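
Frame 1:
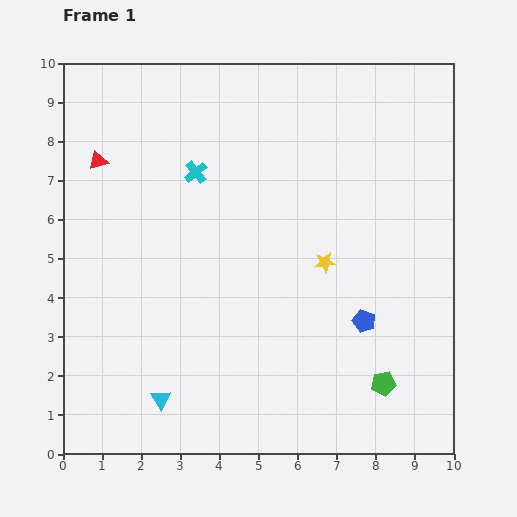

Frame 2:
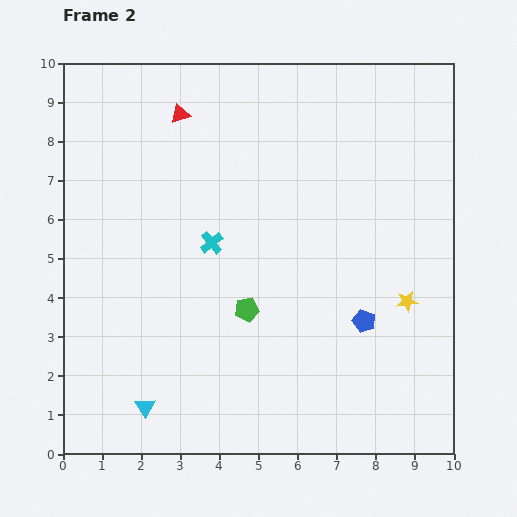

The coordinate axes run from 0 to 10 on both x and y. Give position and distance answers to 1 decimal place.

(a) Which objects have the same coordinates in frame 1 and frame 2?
the blue pentagon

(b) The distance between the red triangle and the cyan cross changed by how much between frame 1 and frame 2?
+0.9

Distance in frame 1: 2.5. Distance in frame 2: 3.4.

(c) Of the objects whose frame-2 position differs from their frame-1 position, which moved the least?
the cyan triangle

(moved 0.4)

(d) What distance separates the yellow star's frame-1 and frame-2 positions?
2.3

The yellow star moved from (6.7, 4.9) to (8.8, 3.9), a distance of √(2.1² + 1.0²) ≈ 2.3.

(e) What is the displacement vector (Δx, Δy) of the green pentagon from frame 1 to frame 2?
(-3.5, 1.9)

The green pentagon was at (8.2, 1.8) in frame 1 and (4.7, 3.7) in frame 2.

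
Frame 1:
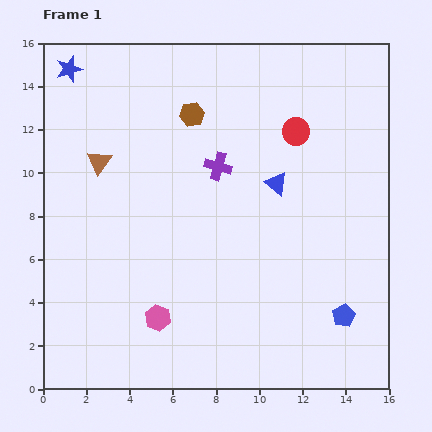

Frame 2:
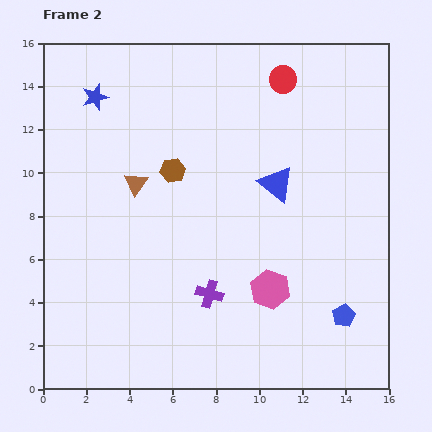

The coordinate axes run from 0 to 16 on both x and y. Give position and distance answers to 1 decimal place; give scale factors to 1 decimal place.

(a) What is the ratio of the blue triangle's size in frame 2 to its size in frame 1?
1.5×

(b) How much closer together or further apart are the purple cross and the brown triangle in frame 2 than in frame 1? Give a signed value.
+0.6

Distance in frame 1: 5.5. Distance in frame 2: 6.1.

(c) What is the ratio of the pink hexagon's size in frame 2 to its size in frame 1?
1.5×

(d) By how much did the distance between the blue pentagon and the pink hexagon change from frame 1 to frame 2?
-5.0

Distance in frame 1: 8.6. Distance in frame 2: 3.6.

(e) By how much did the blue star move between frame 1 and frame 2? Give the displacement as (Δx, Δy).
(1.2, -1.3)

The blue star was at (1.2, 14.8) in frame 1 and (2.4, 13.5) in frame 2.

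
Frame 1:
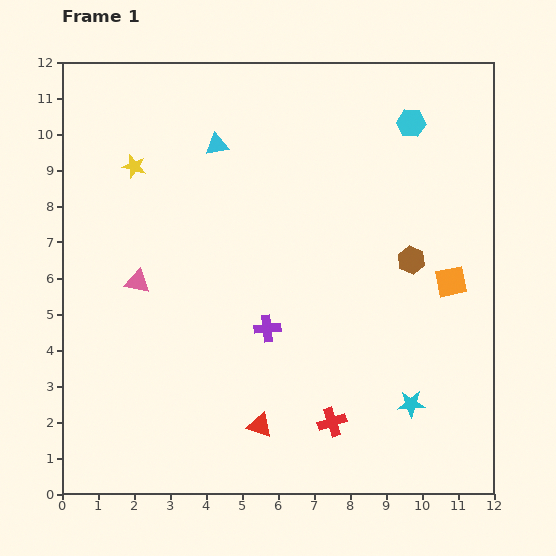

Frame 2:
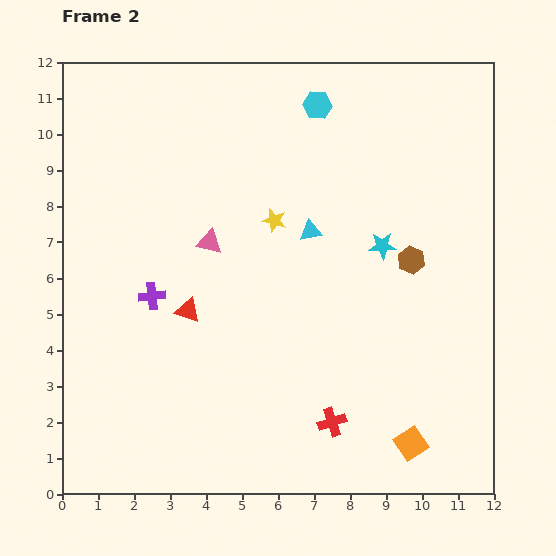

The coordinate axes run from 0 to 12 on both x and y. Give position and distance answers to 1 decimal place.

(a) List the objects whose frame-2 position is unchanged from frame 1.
the brown hexagon, the red cross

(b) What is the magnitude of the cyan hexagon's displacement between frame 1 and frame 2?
2.6

The cyan hexagon moved from (9.7, 10.3) to (7.1, 10.8), a distance of √(2.6² + 0.5²) ≈ 2.6.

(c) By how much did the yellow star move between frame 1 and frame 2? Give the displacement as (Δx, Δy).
(3.9, -1.5)

The yellow star was at (2.0, 9.1) in frame 1 and (5.9, 7.6) in frame 2.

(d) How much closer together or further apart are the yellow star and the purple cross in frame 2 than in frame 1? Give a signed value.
-1.8

Distance in frame 1: 5.8. Distance in frame 2: 4.0.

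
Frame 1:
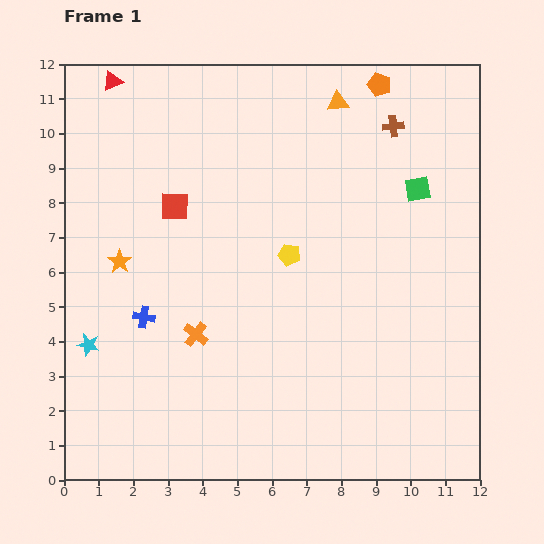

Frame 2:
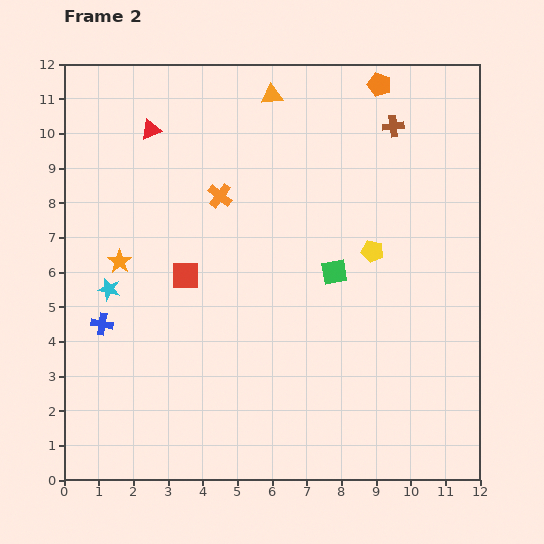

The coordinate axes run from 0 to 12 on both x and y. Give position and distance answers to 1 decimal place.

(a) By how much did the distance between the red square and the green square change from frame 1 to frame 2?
-2.7

Distance in frame 1: 7.0. Distance in frame 2: 4.3.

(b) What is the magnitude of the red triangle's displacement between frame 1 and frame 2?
1.8

The red triangle moved from (1.4, 11.5) to (2.5, 10.1), a distance of √(1.1² + 1.4²) ≈ 1.8.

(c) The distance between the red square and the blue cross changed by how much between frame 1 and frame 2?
-0.5

Distance in frame 1: 3.3. Distance in frame 2: 2.8.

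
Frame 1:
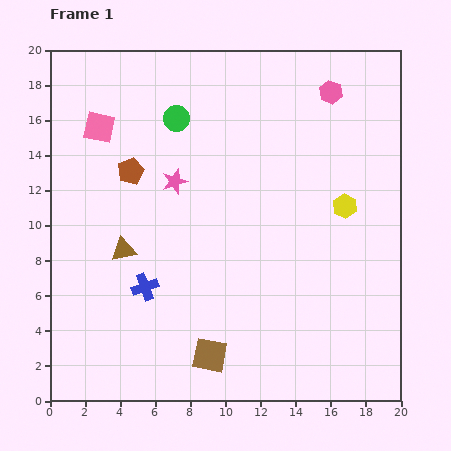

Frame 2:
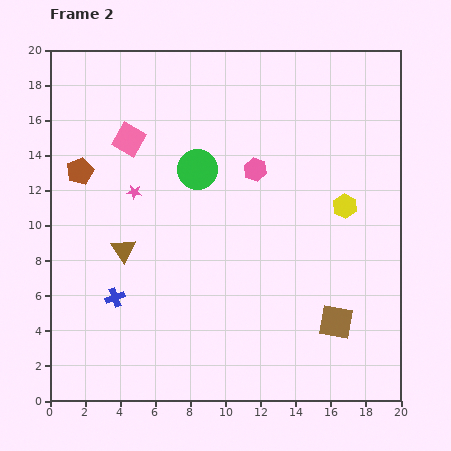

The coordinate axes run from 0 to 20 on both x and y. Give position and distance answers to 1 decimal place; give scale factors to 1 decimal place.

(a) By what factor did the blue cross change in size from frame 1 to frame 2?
0.7×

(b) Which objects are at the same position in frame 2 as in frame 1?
the yellow hexagon, the brown triangle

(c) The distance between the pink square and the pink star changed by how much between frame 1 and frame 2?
-2.3

Distance in frame 1: 5.3. Distance in frame 2: 3.0.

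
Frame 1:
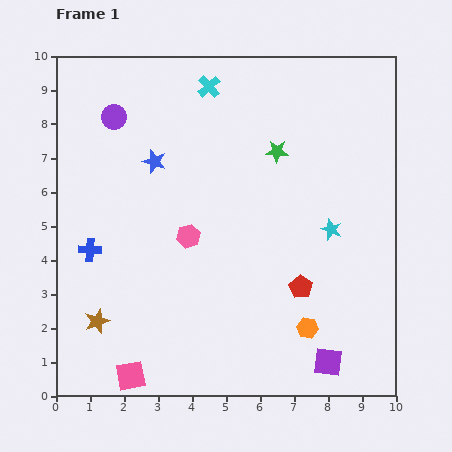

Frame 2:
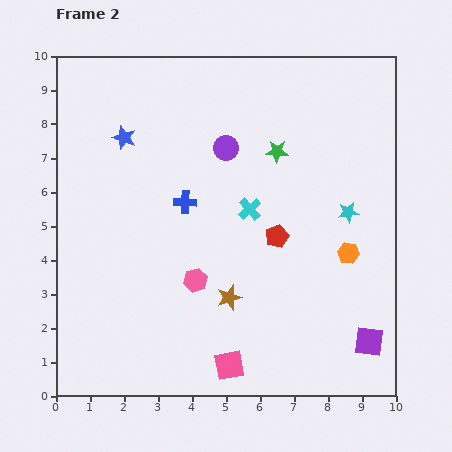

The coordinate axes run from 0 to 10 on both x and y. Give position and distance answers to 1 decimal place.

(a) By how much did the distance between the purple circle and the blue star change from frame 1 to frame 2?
+1.2

Distance in frame 1: 1.8. Distance in frame 2: 3.0.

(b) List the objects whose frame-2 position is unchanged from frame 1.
the green star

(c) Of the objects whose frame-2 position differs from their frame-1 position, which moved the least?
the cyan star

(moved 0.7)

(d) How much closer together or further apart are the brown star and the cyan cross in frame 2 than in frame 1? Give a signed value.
-4.9

Distance in frame 1: 7.6. Distance in frame 2: 2.7.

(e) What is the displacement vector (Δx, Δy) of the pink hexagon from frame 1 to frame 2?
(0.2, -1.3)

The pink hexagon was at (3.9, 4.7) in frame 1 and (4.1, 3.4) in frame 2.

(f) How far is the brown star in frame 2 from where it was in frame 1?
4.0

The brown star moved from (1.2, 2.2) to (5.1, 2.9), a distance of √(3.9² + 0.7²) ≈ 4.0.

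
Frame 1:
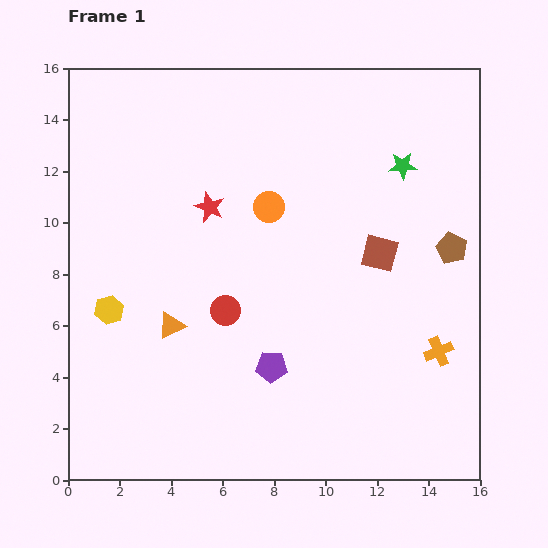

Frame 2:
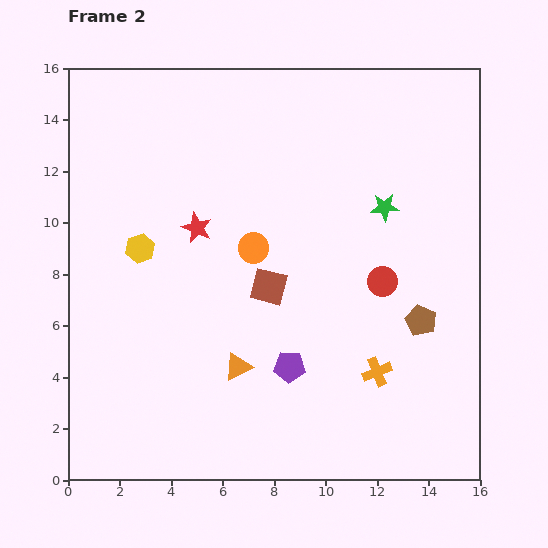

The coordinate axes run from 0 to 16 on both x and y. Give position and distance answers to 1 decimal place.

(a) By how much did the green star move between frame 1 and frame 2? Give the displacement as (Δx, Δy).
(-0.7, -1.6)

The green star was at (13.0, 12.2) in frame 1 and (12.3, 10.6) in frame 2.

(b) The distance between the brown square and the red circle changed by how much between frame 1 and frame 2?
-2.0

Distance in frame 1: 6.4. Distance in frame 2: 4.4.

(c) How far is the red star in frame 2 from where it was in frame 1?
0.9

The red star moved from (5.5, 10.6) to (5.0, 9.8), a distance of √(0.5² + 0.8²) ≈ 0.9.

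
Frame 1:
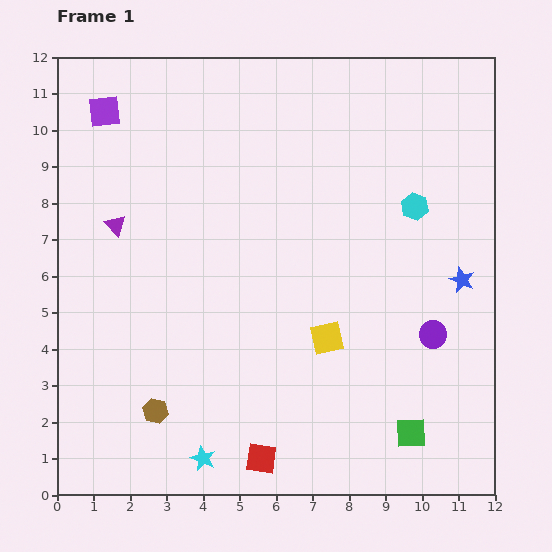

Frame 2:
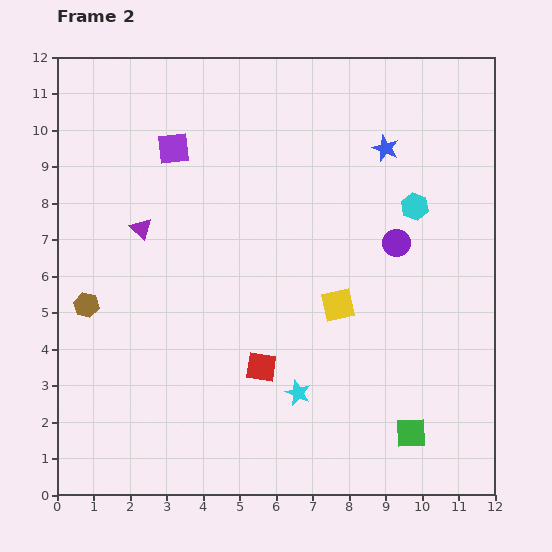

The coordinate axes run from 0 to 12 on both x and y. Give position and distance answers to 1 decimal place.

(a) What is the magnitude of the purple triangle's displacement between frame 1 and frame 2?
0.7

The purple triangle moved from (1.6, 7.4) to (2.3, 7.3), a distance of √(0.7² + 0.1²) ≈ 0.7.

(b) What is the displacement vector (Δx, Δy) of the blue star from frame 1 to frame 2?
(-2.1, 3.6)

The blue star was at (11.1, 5.9) in frame 1 and (9.0, 9.5) in frame 2.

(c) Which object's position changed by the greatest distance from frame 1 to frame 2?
the blue star

(moved 4.2; next 3.5)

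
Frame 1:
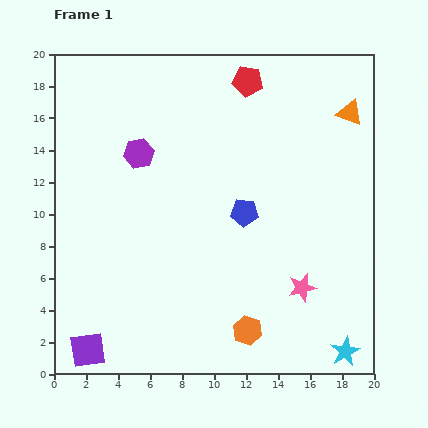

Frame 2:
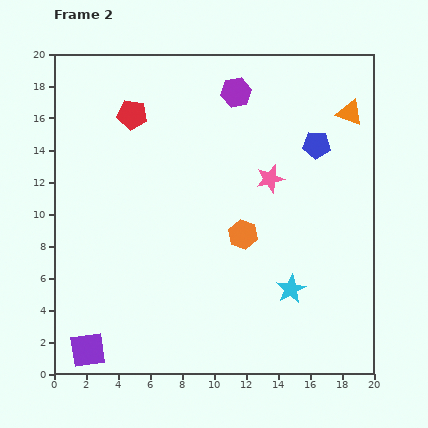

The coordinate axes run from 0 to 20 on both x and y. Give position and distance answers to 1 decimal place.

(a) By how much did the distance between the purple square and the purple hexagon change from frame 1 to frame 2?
+5.9

Distance in frame 1: 12.7. Distance in frame 2: 18.6.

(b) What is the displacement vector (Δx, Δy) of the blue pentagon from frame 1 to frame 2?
(4.5, 4.2)

The blue pentagon was at (11.9, 10.1) in frame 1 and (16.4, 14.3) in frame 2.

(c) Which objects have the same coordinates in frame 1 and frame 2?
the orange triangle, the purple square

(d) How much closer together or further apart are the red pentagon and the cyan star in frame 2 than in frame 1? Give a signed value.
-3.3

Distance in frame 1: 18.0. Distance in frame 2: 14.7.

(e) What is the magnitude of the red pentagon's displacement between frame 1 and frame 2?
7.5

The red pentagon moved from (12.1, 18.3) to (4.9, 16.2), a distance of √(7.2² + 2.1²) ≈ 7.5.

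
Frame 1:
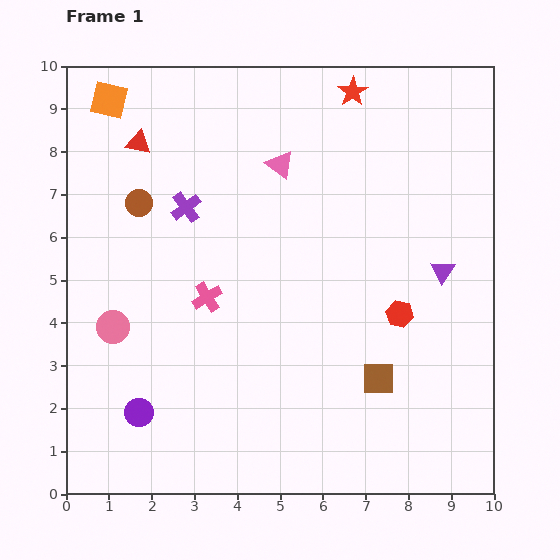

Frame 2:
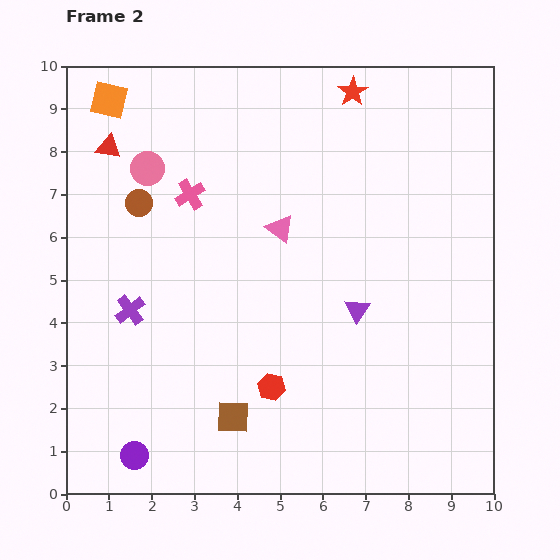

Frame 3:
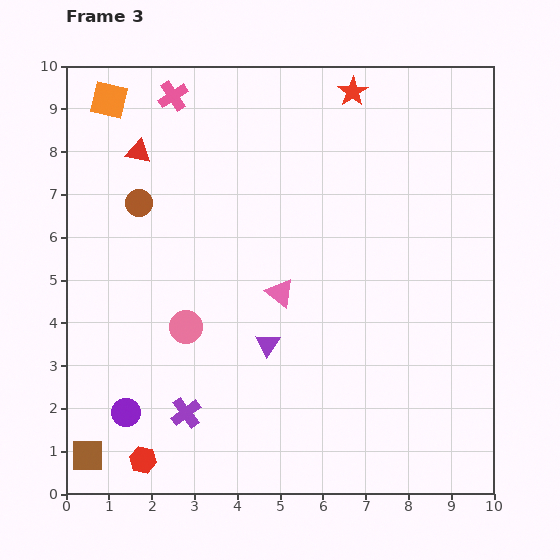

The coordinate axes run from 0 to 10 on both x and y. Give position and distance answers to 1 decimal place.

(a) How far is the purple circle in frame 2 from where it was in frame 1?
1.0

The purple circle moved from (1.7, 1.9) to (1.6, 0.9), a distance of √(0.1² + 1.0²) ≈ 1.0.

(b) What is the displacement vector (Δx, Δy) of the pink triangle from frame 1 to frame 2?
(0.0, -1.5)

The pink triangle was at (5.0, 7.7) in frame 1 and (5.0, 6.2) in frame 2.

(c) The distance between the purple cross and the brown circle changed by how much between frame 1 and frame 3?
+3.9

Distance in frame 1: 1.1. Distance in frame 3: 5.0.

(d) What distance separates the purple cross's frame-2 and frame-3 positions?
2.7

The purple cross moved from (1.5, 4.3) to (2.8, 1.9), a distance of √(1.3² + 2.4²) ≈ 2.7.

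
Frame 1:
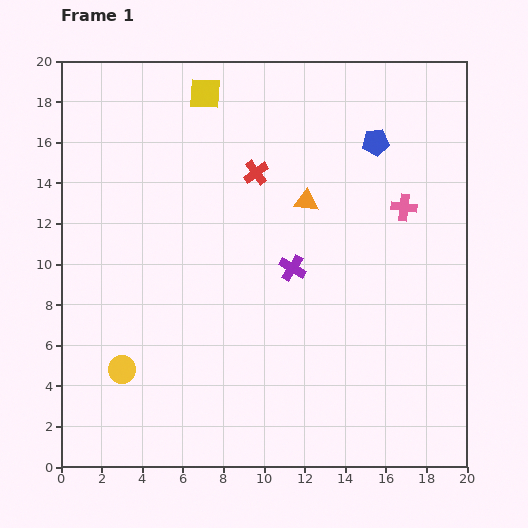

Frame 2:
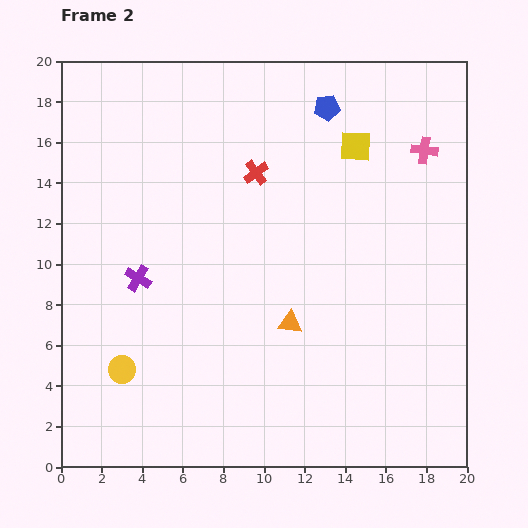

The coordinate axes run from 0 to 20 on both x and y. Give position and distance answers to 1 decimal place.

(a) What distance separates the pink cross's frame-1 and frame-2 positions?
3.0

The pink cross moved from (16.9, 12.8) to (17.9, 15.6), a distance of √(1.0² + 2.8²) ≈ 3.0.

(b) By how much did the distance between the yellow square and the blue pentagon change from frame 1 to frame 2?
-6.3

Distance in frame 1: 8.7. Distance in frame 2: 2.4.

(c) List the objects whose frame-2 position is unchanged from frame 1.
the red cross, the yellow circle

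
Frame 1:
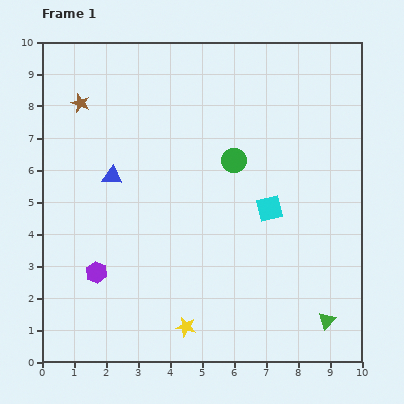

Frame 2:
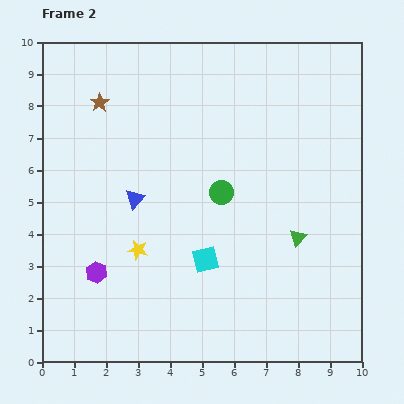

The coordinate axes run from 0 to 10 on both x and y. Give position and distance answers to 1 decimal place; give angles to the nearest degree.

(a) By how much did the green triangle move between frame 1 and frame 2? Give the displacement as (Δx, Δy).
(-0.9, 2.6)

The green triangle was at (8.9, 1.3) in frame 1 and (8.0, 3.9) in frame 2.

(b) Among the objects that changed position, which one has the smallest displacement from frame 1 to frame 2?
the brown star

(moved 0.6)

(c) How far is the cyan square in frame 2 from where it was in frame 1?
2.6

The cyan square moved from (7.1, 4.8) to (5.1, 3.2), a distance of √(2.0² + 1.6²) ≈ 2.6.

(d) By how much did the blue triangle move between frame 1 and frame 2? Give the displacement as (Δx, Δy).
(0.7, -0.7)

The blue triangle was at (2.2, 5.8) in frame 1 and (2.9, 5.1) in frame 2.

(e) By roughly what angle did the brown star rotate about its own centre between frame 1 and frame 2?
17° clockwise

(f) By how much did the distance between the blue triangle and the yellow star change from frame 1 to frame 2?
-3.6

Distance in frame 1: 5.2. Distance in frame 2: 1.6.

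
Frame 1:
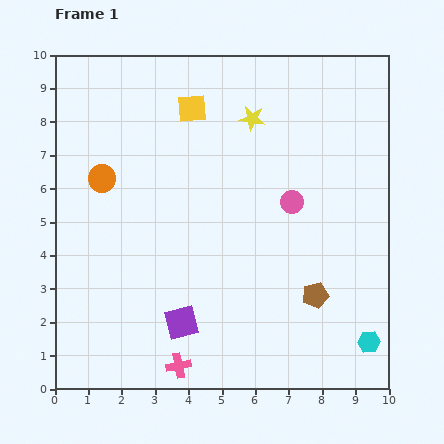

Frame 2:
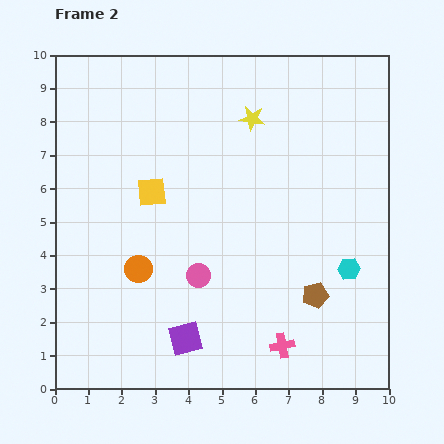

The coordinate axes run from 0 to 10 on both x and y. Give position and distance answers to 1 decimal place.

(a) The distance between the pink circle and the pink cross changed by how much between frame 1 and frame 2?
-2.7

Distance in frame 1: 6.0. Distance in frame 2: 3.3.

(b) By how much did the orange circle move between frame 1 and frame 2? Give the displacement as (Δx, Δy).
(1.1, -2.7)

The orange circle was at (1.4, 6.3) in frame 1 and (2.5, 3.6) in frame 2.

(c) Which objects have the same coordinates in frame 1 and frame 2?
the yellow star, the brown pentagon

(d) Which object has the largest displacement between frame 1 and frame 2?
the pink circle

(moved 3.6; next 3.2)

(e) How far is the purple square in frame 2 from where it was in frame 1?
0.5

The purple square moved from (3.8, 2.0) to (3.9, 1.5), a distance of √(0.1² + 0.5²) ≈ 0.5.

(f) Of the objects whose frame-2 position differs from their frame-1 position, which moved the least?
the purple square

(moved 0.5)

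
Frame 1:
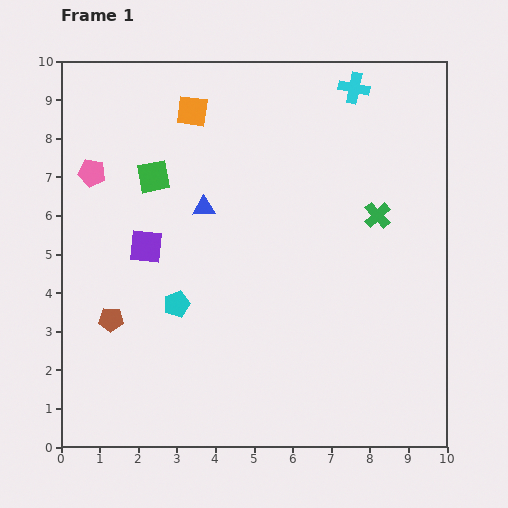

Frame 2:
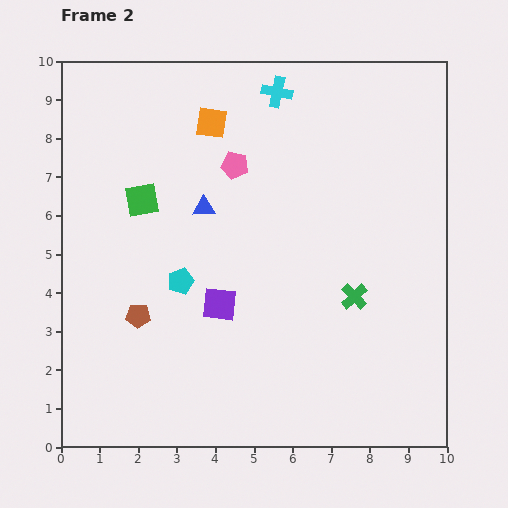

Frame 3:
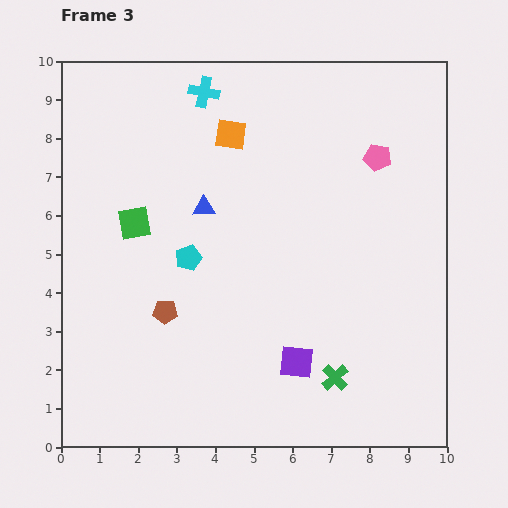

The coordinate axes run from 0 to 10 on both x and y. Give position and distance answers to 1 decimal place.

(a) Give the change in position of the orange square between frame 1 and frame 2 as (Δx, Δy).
(0.5, -0.3)

The orange square was at (3.4, 8.7) in frame 1 and (3.9, 8.4) in frame 2.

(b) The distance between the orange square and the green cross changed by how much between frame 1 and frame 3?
+1.4

Distance in frame 1: 5.5. Distance in frame 3: 6.9.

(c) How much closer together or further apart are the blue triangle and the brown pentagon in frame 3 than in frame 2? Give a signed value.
-0.4

Distance in frame 2: 3.3. Distance in frame 3: 2.9.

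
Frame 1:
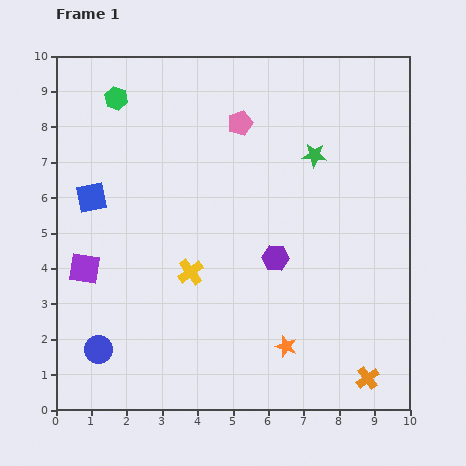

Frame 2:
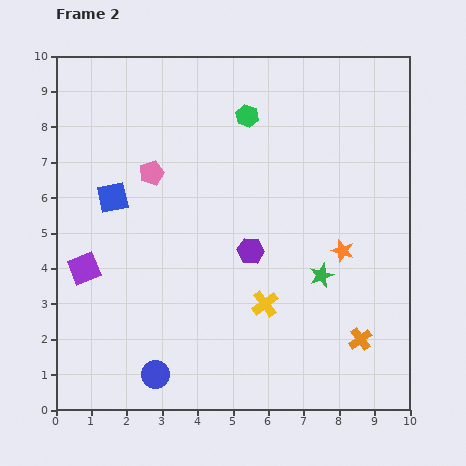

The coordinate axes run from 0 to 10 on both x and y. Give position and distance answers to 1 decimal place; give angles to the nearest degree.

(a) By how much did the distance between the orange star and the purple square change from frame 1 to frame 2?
+1.2

Distance in frame 1: 6.1. Distance in frame 2: 7.3.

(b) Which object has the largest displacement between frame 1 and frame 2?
the green hexagon

(moved 3.7; next 3.4)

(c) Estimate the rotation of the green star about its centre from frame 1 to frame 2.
27° counter-clockwise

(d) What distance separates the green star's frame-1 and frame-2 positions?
3.4

The green star moved from (7.3, 7.2) to (7.5, 3.8), a distance of √(0.2² + 3.4²) ≈ 3.4.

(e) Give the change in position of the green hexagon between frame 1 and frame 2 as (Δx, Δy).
(3.7, -0.5)

The green hexagon was at (1.7, 8.8) in frame 1 and (5.4, 8.3) in frame 2.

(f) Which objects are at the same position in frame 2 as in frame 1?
the purple square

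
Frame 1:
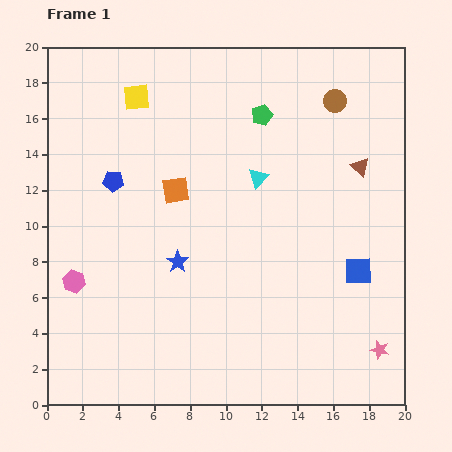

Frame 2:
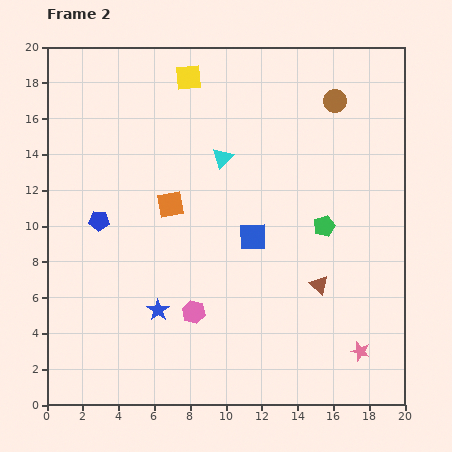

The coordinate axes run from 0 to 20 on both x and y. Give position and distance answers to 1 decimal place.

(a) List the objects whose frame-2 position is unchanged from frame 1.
the brown circle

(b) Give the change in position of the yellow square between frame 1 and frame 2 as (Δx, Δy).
(2.9, 1.1)

The yellow square was at (5.0, 17.2) in frame 1 and (7.9, 18.3) in frame 2.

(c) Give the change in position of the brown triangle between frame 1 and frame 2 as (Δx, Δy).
(-2.3, -6.6)

The brown triangle was at (17.5, 13.3) in frame 1 and (15.2, 6.7) in frame 2.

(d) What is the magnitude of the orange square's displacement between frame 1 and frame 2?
0.9

The orange square moved from (7.2, 12.0) to (6.9, 11.2), a distance of √(0.3² + 0.8²) ≈ 0.9.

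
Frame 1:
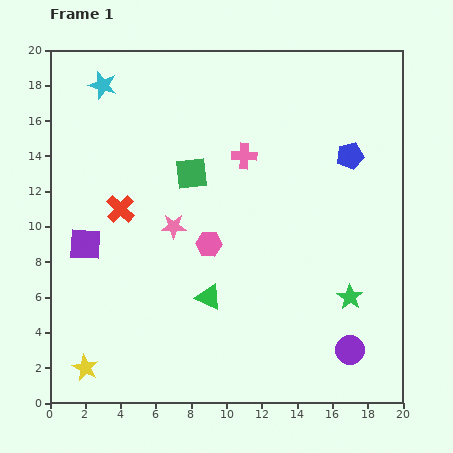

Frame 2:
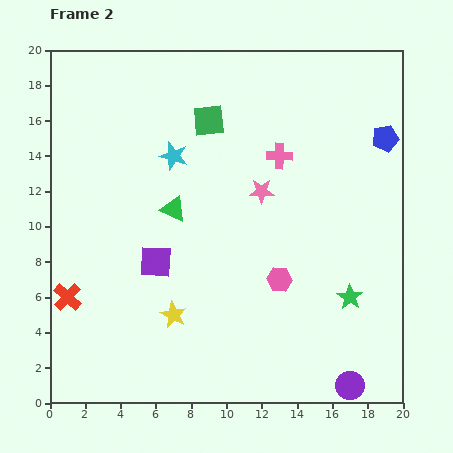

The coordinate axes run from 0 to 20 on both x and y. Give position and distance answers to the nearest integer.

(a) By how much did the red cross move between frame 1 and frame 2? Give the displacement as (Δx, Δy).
(-3, -5)

The red cross was at (4, 11) in frame 1 and (1, 6) in frame 2.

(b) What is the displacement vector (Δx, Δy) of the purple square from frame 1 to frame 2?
(4, -1)

The purple square was at (2, 9) in frame 1 and (6, 8) in frame 2.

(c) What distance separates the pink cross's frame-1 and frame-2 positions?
2

The pink cross moved from (11, 14) to (13, 14), a distance of √(2² + 0²) ≈ 2.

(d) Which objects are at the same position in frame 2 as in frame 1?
the green star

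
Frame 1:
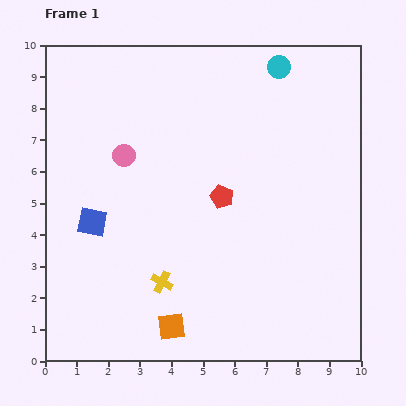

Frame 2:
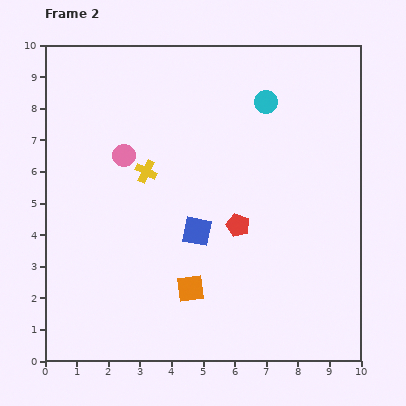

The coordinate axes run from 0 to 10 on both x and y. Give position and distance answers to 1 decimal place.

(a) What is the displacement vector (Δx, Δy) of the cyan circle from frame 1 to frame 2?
(-0.4, -1.1)

The cyan circle was at (7.4, 9.3) in frame 1 and (7.0, 8.2) in frame 2.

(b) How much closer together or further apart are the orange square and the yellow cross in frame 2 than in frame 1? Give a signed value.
+2.6

Distance in frame 1: 1.4. Distance in frame 2: 4.0.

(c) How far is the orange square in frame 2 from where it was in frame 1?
1.3

The orange square moved from (4.0, 1.1) to (4.6, 2.3), a distance of √(0.6² + 1.2²) ≈ 1.3.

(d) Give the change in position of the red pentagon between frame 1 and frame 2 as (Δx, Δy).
(0.5, -0.9)

The red pentagon was at (5.6, 5.2) in frame 1 and (6.1, 4.3) in frame 2.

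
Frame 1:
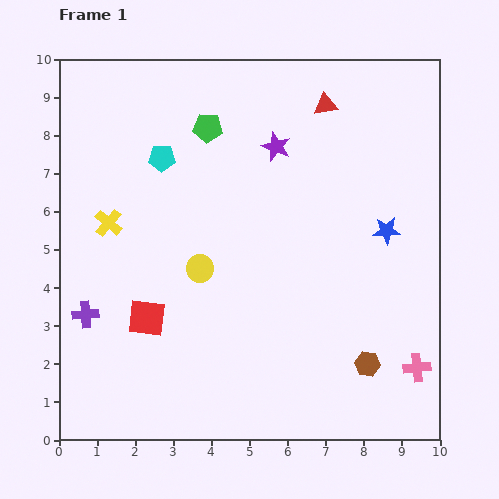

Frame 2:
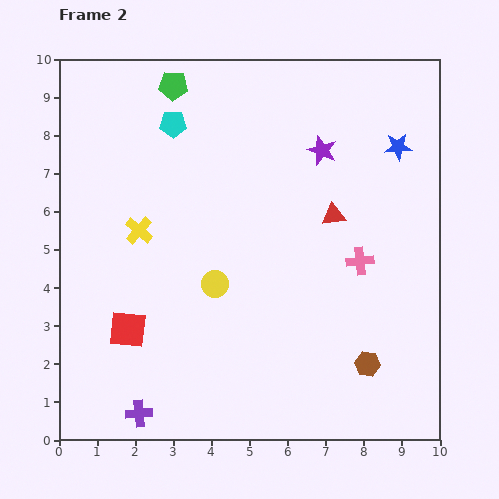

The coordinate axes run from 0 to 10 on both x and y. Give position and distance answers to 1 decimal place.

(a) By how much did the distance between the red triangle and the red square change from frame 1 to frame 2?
-1.1

Distance in frame 1: 7.3. Distance in frame 2: 6.2.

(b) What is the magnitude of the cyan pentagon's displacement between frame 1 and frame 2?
0.9

The cyan pentagon moved from (2.7, 7.4) to (3.0, 8.3), a distance of √(0.3² + 0.9²) ≈ 0.9.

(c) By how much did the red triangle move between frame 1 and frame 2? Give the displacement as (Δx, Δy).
(0.2, -2.9)

The red triangle was at (7.0, 8.8) in frame 1 and (7.2, 5.9) in frame 2.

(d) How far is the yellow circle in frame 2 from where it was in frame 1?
0.6

The yellow circle moved from (3.7, 4.5) to (4.1, 4.1), a distance of √(0.4² + 0.4²) ≈ 0.6.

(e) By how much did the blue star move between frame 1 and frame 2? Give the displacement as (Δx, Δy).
(0.3, 2.2)

The blue star was at (8.6, 5.5) in frame 1 and (8.9, 7.7) in frame 2.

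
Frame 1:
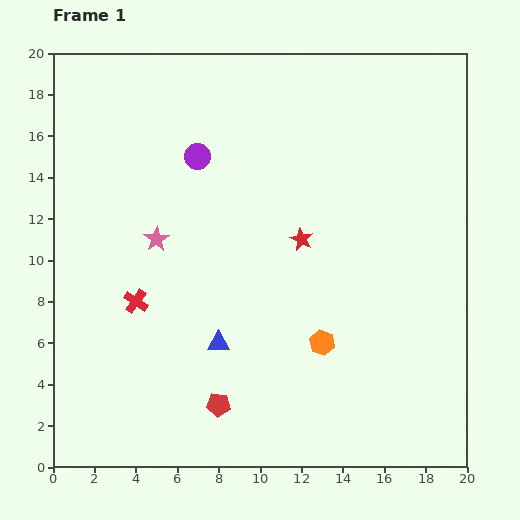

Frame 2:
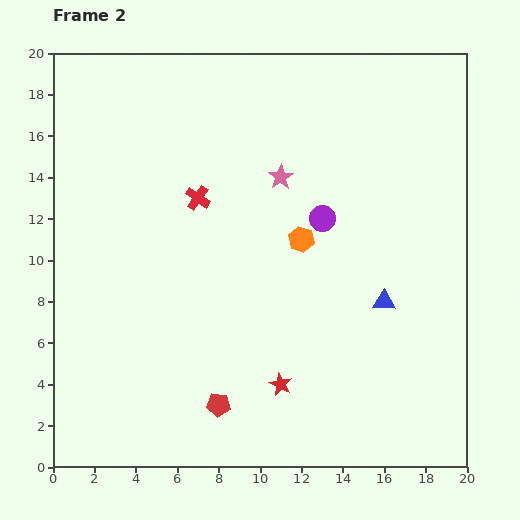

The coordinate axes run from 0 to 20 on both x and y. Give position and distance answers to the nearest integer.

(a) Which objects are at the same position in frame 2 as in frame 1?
the red pentagon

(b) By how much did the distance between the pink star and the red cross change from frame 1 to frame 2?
+1

Distance in frame 1: 3. Distance in frame 2: 4.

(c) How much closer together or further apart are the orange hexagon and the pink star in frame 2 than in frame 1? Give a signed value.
-6

Distance in frame 1: 9. Distance in frame 2: 3.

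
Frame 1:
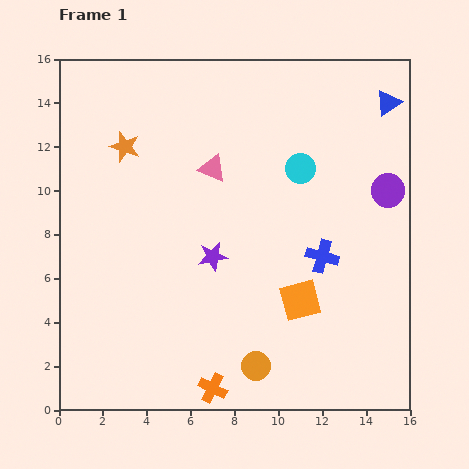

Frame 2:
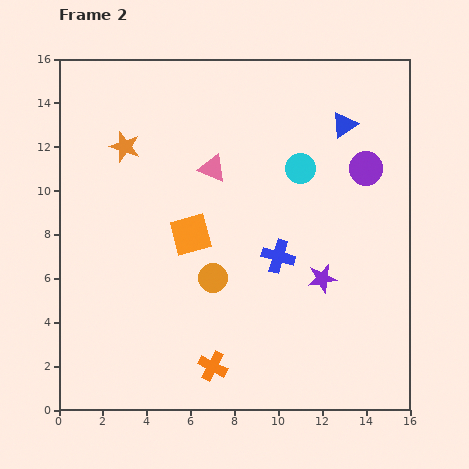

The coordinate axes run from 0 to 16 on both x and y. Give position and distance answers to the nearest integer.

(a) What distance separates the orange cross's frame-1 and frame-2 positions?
1

The orange cross moved from (7, 1) to (7, 2), a distance of √(0² + 1²) ≈ 1.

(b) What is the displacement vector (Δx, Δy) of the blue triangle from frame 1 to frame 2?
(-2, -1)

The blue triangle was at (15, 14) in frame 1 and (13, 13) in frame 2.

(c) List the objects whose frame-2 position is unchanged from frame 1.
the cyan circle, the pink triangle, the orange star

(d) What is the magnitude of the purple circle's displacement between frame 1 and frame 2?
1

The purple circle moved from (15, 10) to (14, 11), a distance of √(1² + 1²) ≈ 1.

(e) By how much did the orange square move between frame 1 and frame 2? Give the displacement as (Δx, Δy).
(-5, 3)

The orange square was at (11, 5) in frame 1 and (6, 8) in frame 2.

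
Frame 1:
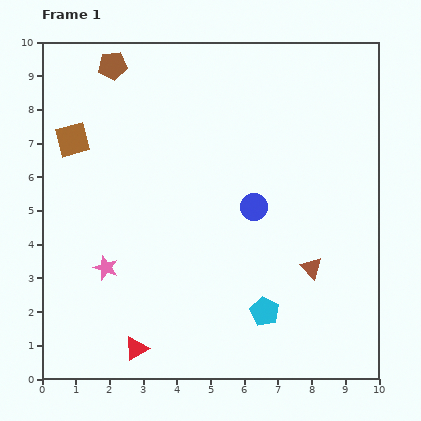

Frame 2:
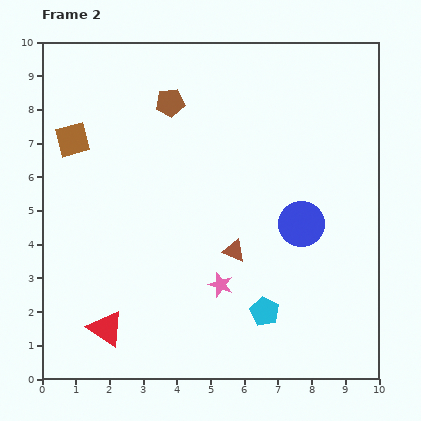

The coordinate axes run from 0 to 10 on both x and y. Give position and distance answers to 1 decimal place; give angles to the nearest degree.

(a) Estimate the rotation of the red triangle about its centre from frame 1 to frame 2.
53° counter-clockwise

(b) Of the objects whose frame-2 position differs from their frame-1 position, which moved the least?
the red triangle

(moved 1.1)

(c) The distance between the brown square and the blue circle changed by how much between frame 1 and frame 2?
+1.4

Distance in frame 1: 5.8. Distance in frame 2: 7.2.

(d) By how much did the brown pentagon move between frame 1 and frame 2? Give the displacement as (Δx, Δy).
(1.7, -1.1)

The brown pentagon was at (2.1, 9.3) in frame 1 and (3.8, 8.2) in frame 2.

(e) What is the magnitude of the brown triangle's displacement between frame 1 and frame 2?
2.4

The brown triangle moved from (8.0, 3.3) to (5.7, 3.8), a distance of √(2.3² + 0.5²) ≈ 2.4.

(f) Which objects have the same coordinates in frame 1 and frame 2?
the cyan pentagon, the brown square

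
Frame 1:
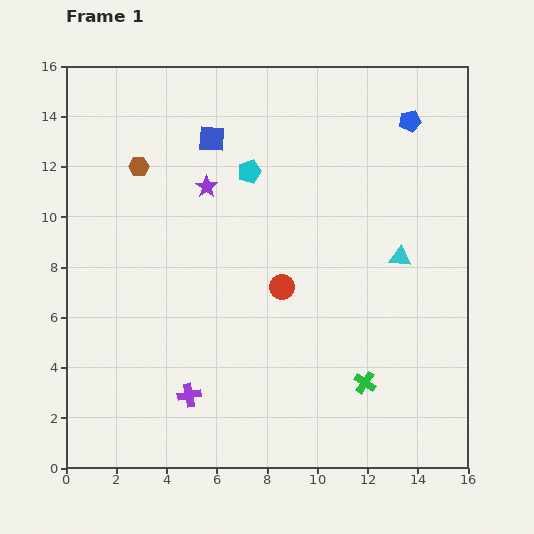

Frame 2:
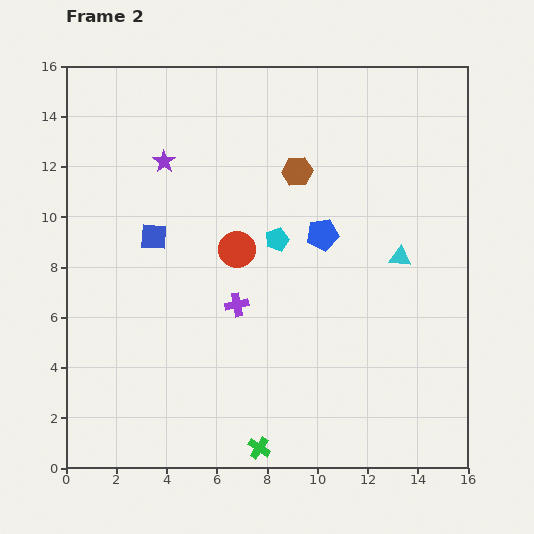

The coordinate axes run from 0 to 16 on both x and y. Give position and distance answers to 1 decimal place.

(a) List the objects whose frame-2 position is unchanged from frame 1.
the cyan triangle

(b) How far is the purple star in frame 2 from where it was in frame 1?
2.0

The purple star moved from (5.6, 11.2) to (3.9, 12.2), a distance of √(1.7² + 1.0²) ≈ 2.0.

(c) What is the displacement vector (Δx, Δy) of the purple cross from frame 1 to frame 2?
(1.9, 3.6)

The purple cross was at (4.9, 2.9) in frame 1 and (6.8, 6.5) in frame 2.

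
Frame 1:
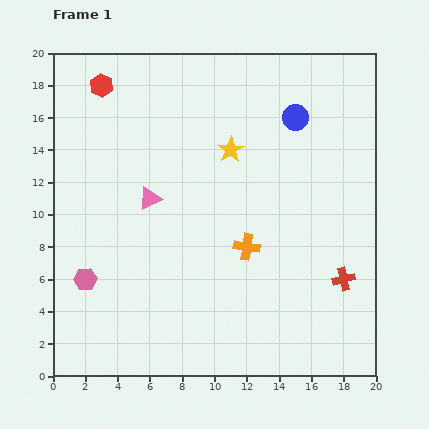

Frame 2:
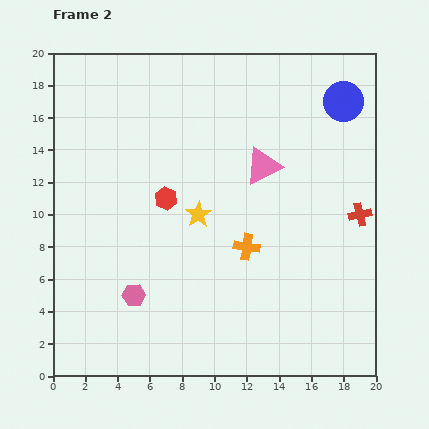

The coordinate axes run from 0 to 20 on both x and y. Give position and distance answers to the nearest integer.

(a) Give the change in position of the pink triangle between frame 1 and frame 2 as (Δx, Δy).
(7, 2)

The pink triangle was at (6, 11) in frame 1 and (13, 13) in frame 2.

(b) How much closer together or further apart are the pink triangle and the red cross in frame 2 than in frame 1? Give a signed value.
-6

Distance in frame 1: 13. Distance in frame 2: 7.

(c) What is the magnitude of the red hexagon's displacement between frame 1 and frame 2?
8

The red hexagon moved from (3, 18) to (7, 11), a distance of √(4² + 7²) ≈ 8.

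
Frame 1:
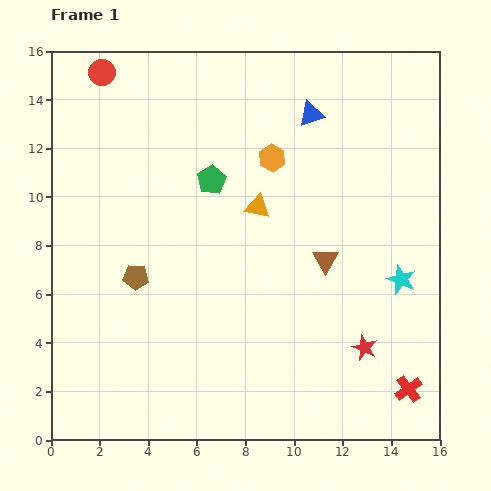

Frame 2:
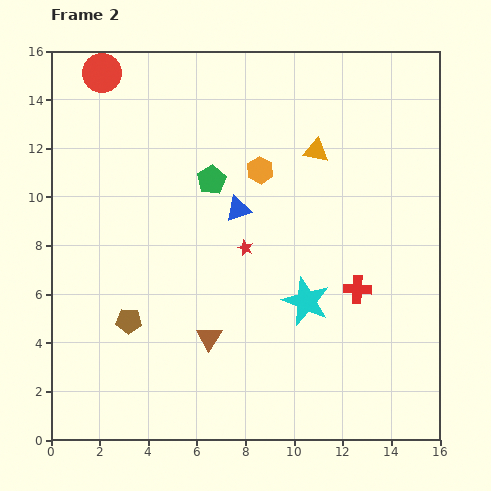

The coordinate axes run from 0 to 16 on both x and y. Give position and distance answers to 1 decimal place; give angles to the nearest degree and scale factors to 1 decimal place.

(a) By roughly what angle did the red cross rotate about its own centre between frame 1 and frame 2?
39° clockwise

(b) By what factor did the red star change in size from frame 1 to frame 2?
0.6×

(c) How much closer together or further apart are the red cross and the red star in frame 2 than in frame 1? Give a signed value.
+2.4

Distance in frame 1: 2.5. Distance in frame 2: 4.9.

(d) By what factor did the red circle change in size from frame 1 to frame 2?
1.5×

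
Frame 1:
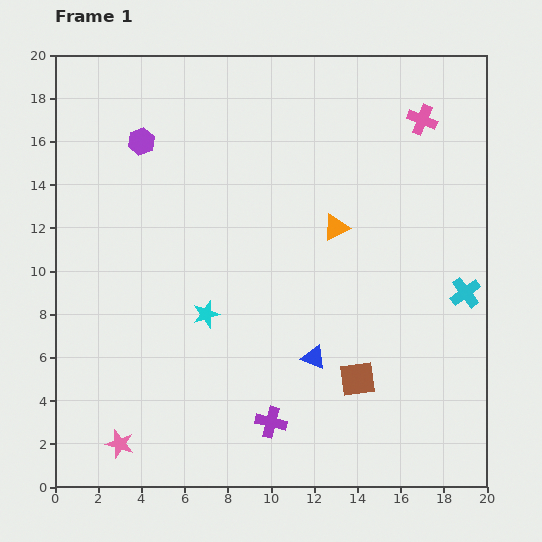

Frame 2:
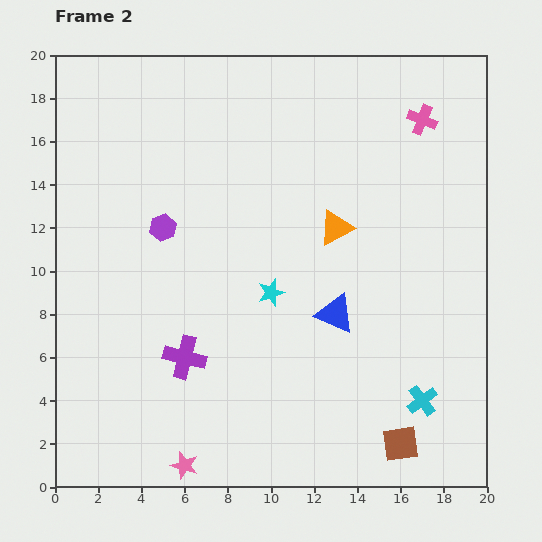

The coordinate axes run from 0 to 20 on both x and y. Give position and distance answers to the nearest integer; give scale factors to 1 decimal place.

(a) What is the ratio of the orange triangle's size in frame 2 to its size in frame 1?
1.3×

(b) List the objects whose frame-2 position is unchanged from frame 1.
the pink cross, the orange triangle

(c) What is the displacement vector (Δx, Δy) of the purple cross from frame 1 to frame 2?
(-4, 3)

The purple cross was at (10, 3) in frame 1 and (6, 6) in frame 2.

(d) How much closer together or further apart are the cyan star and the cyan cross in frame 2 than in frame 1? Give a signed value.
-3

Distance in frame 1: 12. Distance in frame 2: 9.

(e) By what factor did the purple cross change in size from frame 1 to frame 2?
1.4×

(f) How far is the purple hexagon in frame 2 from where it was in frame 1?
4

The purple hexagon moved from (4, 16) to (5, 12), a distance of √(1² + 4²) ≈ 4.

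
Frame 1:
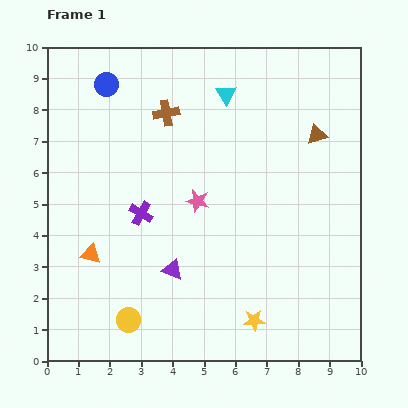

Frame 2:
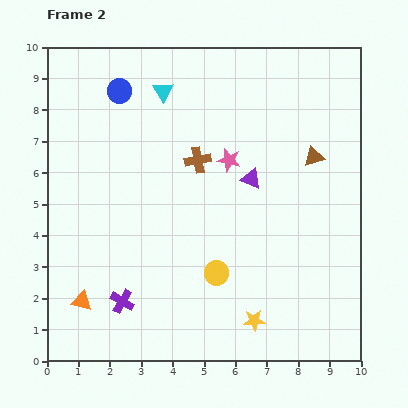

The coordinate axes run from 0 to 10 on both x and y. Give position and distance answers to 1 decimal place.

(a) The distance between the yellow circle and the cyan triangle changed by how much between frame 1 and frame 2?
-1.8

Distance in frame 1: 7.8. Distance in frame 2: 6.0.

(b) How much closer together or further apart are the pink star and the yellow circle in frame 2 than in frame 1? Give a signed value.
-0.8

Distance in frame 1: 4.4. Distance in frame 2: 3.6.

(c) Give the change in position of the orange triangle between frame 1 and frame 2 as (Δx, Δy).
(-0.3, -1.5)

The orange triangle was at (1.4, 3.4) in frame 1 and (1.1, 1.9) in frame 2.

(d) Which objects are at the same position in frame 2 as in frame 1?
the yellow star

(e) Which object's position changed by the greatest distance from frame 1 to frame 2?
the purple triangle

(moved 3.8; next 3.2)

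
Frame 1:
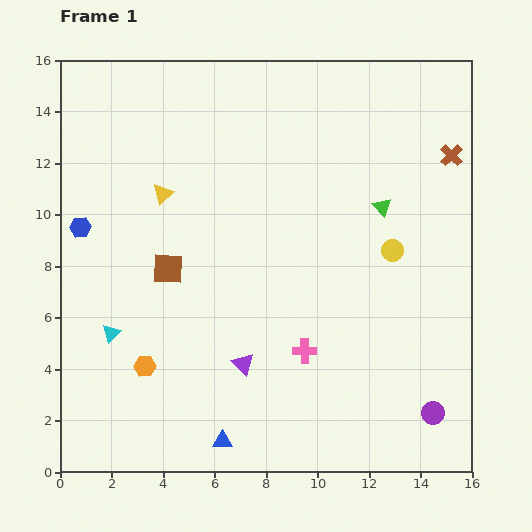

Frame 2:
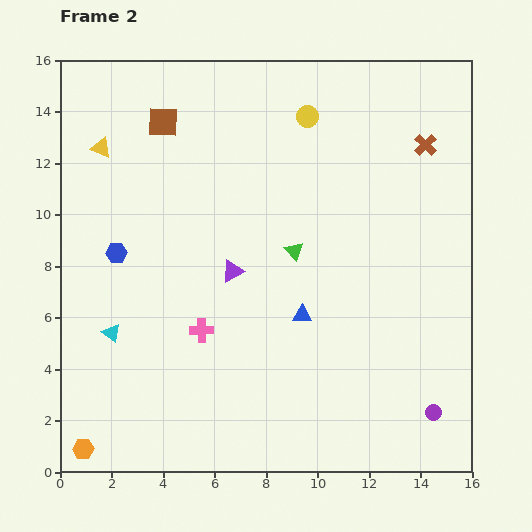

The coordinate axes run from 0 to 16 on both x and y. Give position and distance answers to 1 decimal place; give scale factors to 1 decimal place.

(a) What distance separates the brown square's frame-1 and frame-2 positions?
5.7

The brown square moved from (4.2, 7.9) to (4.0, 13.6), a distance of √(0.2² + 5.7²) ≈ 5.7.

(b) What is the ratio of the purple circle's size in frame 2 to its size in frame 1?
0.7×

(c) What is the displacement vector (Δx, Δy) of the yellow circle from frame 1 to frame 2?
(-3.3, 5.2)

The yellow circle was at (12.9, 8.6) in frame 1 and (9.6, 13.8) in frame 2.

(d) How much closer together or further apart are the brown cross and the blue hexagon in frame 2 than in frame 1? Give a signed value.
-2.0

Distance in frame 1: 14.7. Distance in frame 2: 12.7.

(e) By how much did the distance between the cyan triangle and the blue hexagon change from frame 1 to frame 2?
-1.2

Distance in frame 1: 4.3. Distance in frame 2: 3.1.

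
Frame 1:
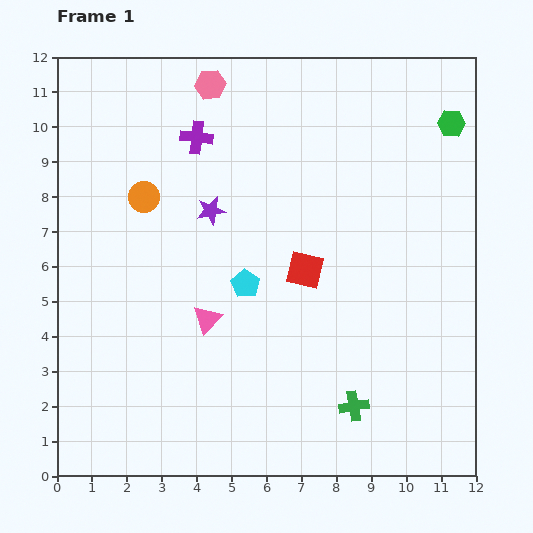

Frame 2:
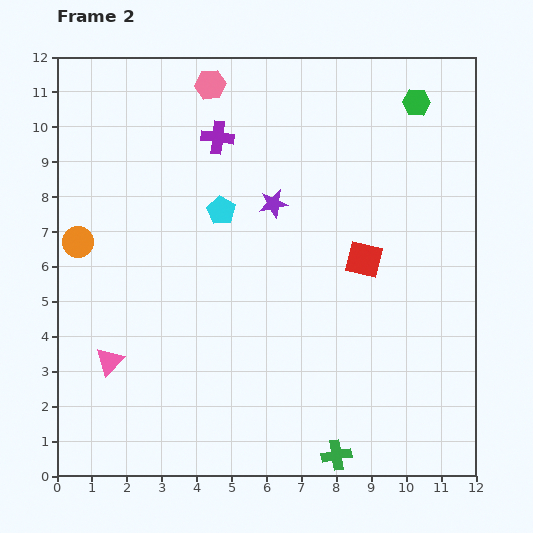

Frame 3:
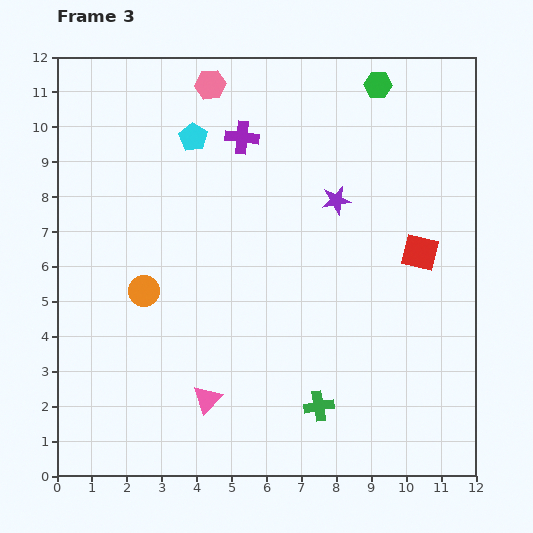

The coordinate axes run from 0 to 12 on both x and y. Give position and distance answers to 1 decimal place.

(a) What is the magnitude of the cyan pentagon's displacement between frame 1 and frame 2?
2.2

The cyan pentagon moved from (5.4, 5.5) to (4.7, 7.6), a distance of √(0.7² + 2.1²) ≈ 2.2.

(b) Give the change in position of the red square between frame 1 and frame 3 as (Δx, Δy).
(3.3, 0.5)

The red square was at (7.1, 5.9) in frame 1 and (10.4, 6.4) in frame 3.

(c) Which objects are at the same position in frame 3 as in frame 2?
the pink hexagon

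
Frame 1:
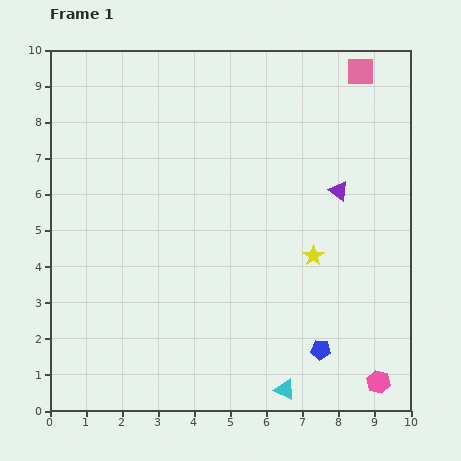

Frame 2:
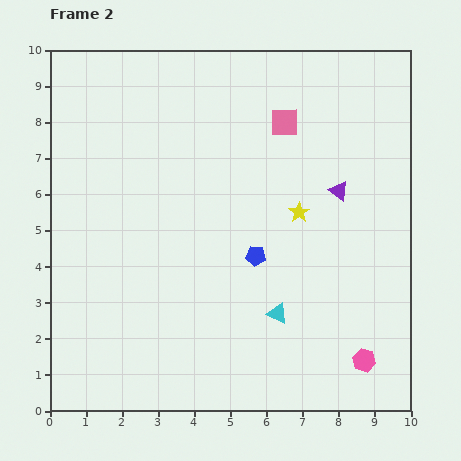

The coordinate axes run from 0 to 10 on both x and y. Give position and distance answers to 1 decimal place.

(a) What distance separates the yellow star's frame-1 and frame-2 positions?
1.3

The yellow star moved from (7.3, 4.3) to (6.9, 5.5), a distance of √(0.4² + 1.2²) ≈ 1.3.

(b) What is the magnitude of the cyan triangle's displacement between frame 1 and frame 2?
2.1

The cyan triangle moved from (6.5, 0.6) to (6.3, 2.7), a distance of √(0.2² + 2.1²) ≈ 2.1.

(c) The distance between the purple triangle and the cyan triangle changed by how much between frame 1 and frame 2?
-1.9

Distance in frame 1: 5.7. Distance in frame 2: 3.8.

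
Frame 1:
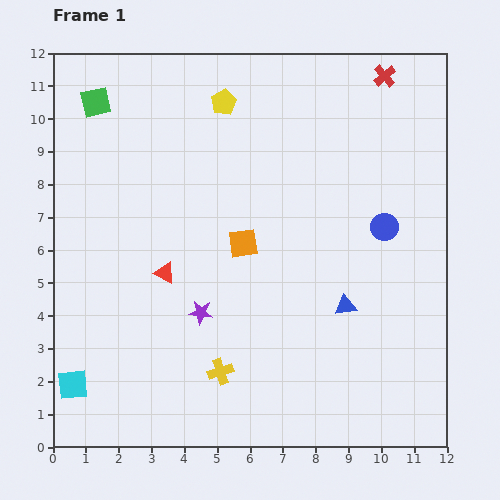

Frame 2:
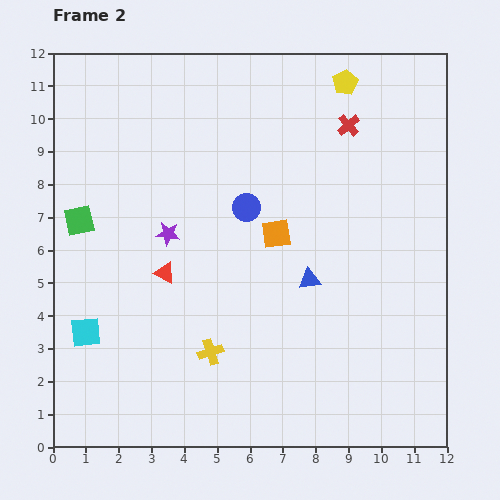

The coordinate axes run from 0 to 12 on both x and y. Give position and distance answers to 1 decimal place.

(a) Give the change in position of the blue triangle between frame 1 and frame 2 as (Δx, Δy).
(-1.1, 0.8)

The blue triangle was at (8.9, 4.3) in frame 1 and (7.8, 5.1) in frame 2.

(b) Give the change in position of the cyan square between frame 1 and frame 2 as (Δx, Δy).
(0.4, 1.6)

The cyan square was at (0.6, 1.9) in frame 1 and (1.0, 3.5) in frame 2.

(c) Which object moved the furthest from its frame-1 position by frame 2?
the blue circle

(moved 4.2; next 3.7)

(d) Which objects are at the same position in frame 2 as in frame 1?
the red triangle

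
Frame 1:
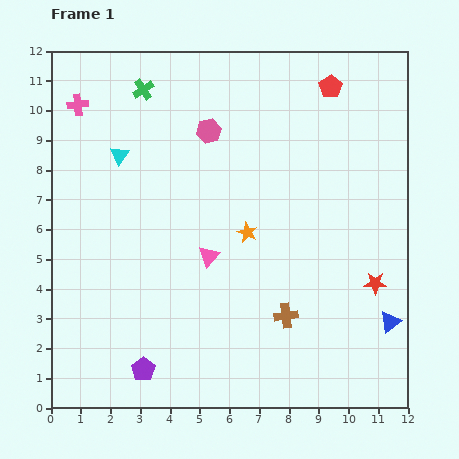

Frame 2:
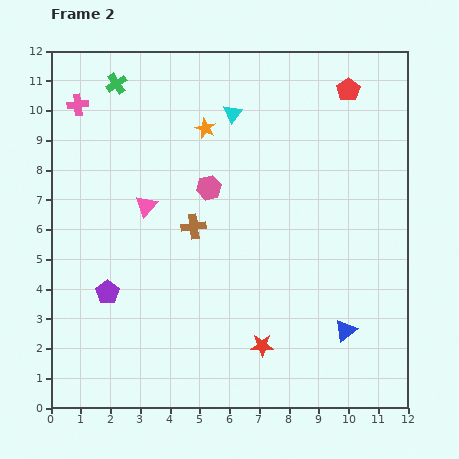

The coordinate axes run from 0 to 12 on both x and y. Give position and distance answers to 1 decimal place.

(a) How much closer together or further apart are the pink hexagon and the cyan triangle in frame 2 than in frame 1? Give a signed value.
-0.5

Distance in frame 1: 3.1. Distance in frame 2: 2.6.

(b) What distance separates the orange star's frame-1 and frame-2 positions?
3.8

The orange star moved from (6.6, 5.9) to (5.2, 9.4), a distance of √(1.4² + 3.5²) ≈ 3.8.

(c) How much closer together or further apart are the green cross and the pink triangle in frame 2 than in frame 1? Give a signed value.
-1.8

Distance in frame 1: 6.0. Distance in frame 2: 4.2.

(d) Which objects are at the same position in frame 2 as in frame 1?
the pink cross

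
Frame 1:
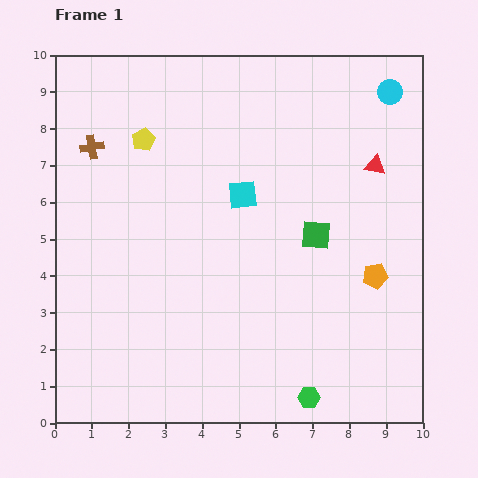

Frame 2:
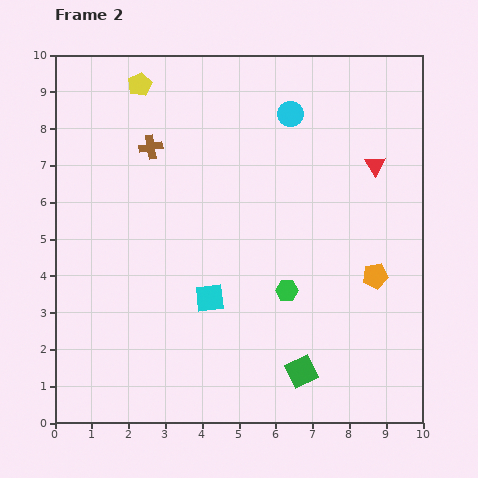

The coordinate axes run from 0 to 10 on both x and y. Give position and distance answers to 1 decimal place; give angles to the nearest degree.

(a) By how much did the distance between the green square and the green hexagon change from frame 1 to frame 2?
-2.2

Distance in frame 1: 4.4. Distance in frame 2: 2.2.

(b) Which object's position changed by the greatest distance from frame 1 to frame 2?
the green square

(moved 3.7; next 3.0)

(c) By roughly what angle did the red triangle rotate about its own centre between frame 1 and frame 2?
44° clockwise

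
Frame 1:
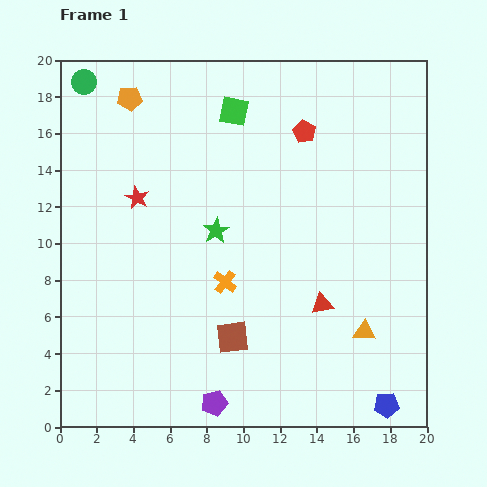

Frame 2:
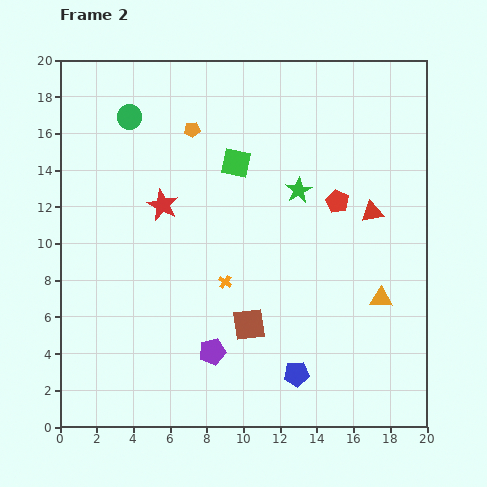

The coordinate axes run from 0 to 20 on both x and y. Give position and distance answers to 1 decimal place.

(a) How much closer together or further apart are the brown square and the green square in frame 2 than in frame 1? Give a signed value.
-3.5

Distance in frame 1: 12.3. Distance in frame 2: 8.8.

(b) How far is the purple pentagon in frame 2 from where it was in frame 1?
2.8

The purple pentagon moved from (8.4, 1.3) to (8.3, 4.1), a distance of √(0.1² + 2.8²) ≈ 2.8.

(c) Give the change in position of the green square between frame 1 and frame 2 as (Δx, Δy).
(0.1, -2.8)

The green square was at (9.5, 17.2) in frame 1 and (9.6, 14.4) in frame 2.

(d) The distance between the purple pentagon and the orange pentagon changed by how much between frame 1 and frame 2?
-5.1

Distance in frame 1: 17.2. Distance in frame 2: 12.1.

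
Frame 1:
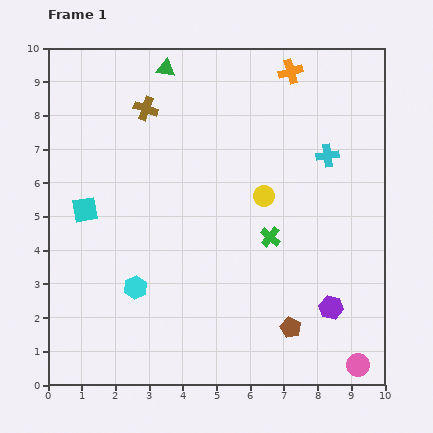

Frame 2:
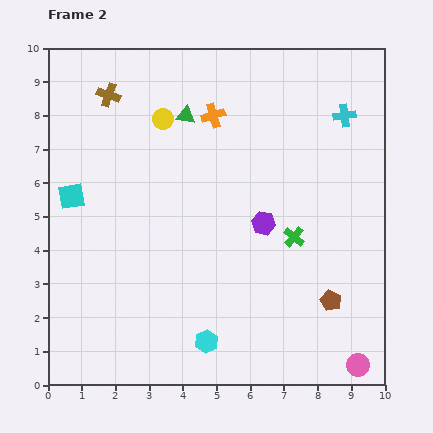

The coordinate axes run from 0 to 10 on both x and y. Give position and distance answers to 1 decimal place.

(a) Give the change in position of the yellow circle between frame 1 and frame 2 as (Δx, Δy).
(-3.0, 2.3)

The yellow circle was at (6.4, 5.6) in frame 1 and (3.4, 7.9) in frame 2.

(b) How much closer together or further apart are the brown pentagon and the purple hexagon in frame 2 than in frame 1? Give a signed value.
+1.7

Distance in frame 1: 1.3. Distance in frame 2: 3.0.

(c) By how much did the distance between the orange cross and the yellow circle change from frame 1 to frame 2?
-2.3

Distance in frame 1: 3.8. Distance in frame 2: 1.5.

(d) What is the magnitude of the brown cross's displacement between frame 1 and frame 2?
1.2

The brown cross moved from (2.9, 8.2) to (1.8, 8.6), a distance of √(1.1² + 0.4²) ≈ 1.2.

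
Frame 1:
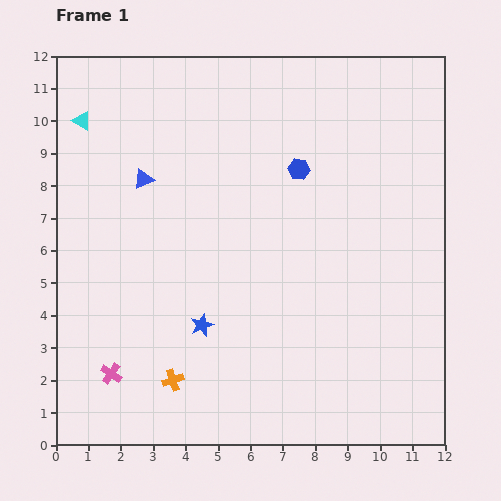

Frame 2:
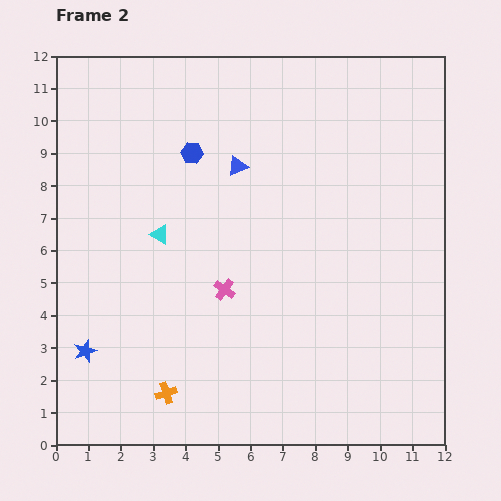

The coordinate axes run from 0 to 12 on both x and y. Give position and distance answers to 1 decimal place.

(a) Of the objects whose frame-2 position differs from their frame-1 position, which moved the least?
the orange cross

(moved 0.4)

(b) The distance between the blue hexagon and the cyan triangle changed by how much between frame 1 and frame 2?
-4.2

Distance in frame 1: 6.9. Distance in frame 2: 2.7.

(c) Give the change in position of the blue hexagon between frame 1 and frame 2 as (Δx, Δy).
(-3.3, 0.5)

The blue hexagon was at (7.5, 8.5) in frame 1 and (4.2, 9.0) in frame 2.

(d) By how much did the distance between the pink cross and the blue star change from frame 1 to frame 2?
+1.5

Distance in frame 1: 3.2. Distance in frame 2: 4.7.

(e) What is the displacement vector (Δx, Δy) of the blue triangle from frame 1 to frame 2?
(2.9, 0.4)

The blue triangle was at (2.7, 8.2) in frame 1 and (5.6, 8.6) in frame 2.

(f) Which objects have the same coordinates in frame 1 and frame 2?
none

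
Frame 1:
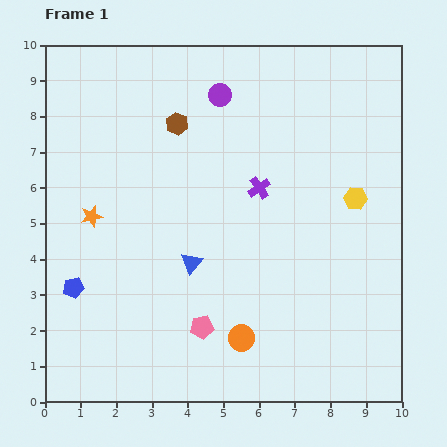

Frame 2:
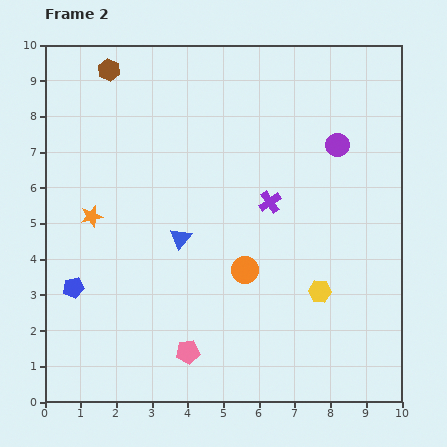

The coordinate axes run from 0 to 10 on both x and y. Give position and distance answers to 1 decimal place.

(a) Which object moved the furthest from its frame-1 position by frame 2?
the purple circle

(moved 3.6; next 2.8)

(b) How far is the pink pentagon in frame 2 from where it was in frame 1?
0.8

The pink pentagon moved from (4.4, 2.1) to (4.0, 1.4), a distance of √(0.4² + 0.7²) ≈ 0.8.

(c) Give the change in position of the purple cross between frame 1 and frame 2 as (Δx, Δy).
(0.3, -0.4)

The purple cross was at (6.0, 6.0) in frame 1 and (6.3, 5.6) in frame 2.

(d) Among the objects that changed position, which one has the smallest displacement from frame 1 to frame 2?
the purple cross

(moved 0.5)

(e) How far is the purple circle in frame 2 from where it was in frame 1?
3.6

The purple circle moved from (4.9, 8.6) to (8.2, 7.2), a distance of √(3.3² + 1.4²) ≈ 3.6.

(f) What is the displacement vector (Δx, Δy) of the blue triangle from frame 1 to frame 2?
(-0.3, 0.7)

The blue triangle was at (4.1, 3.9) in frame 1 and (3.8, 4.6) in frame 2.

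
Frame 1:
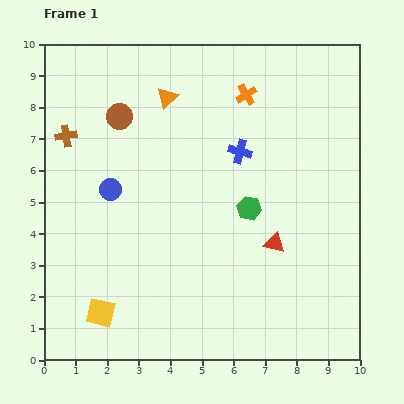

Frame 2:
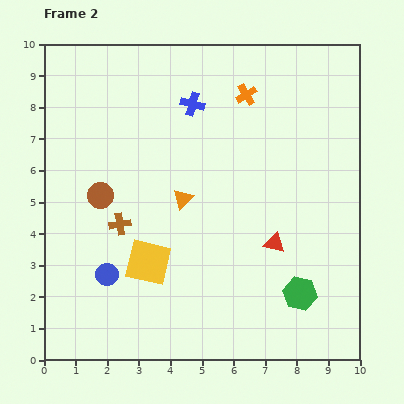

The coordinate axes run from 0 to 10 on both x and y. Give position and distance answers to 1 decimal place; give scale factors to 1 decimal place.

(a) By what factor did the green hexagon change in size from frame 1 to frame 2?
1.4×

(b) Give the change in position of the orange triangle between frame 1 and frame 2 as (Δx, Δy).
(0.5, -3.2)

The orange triangle was at (3.9, 8.3) in frame 1 and (4.4, 5.1) in frame 2.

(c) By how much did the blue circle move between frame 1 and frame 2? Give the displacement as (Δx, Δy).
(-0.1, -2.7)

The blue circle was at (2.1, 5.4) in frame 1 and (2.0, 2.7) in frame 2.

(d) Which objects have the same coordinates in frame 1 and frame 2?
the red triangle, the orange cross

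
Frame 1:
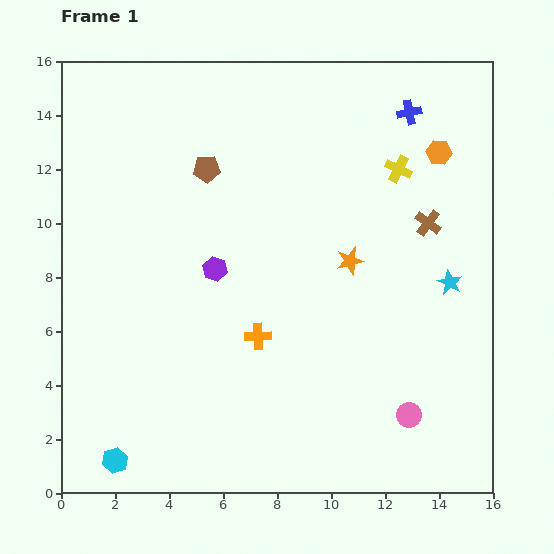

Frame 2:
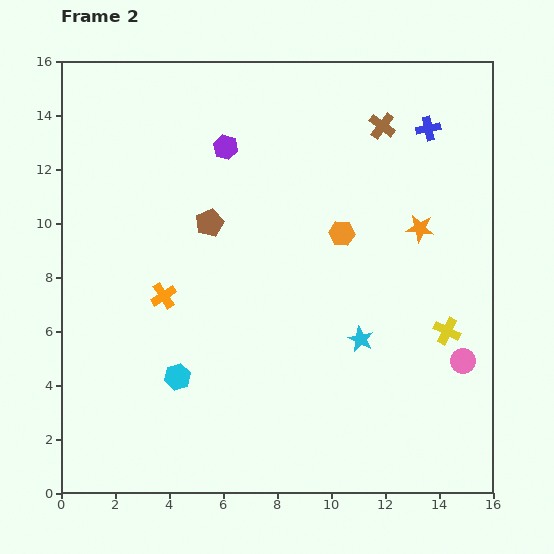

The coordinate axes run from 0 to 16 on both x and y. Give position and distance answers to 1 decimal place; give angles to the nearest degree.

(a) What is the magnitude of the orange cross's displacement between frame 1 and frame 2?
3.8

The orange cross moved from (7.3, 5.8) to (3.8, 7.3), a distance of √(3.5² + 1.5²) ≈ 3.8.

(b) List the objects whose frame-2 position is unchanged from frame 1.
none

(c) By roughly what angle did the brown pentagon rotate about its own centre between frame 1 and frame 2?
21° counter-clockwise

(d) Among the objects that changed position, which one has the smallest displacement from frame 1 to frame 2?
the blue cross

(moved 0.9)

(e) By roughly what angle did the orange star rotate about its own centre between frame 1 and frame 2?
22° clockwise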